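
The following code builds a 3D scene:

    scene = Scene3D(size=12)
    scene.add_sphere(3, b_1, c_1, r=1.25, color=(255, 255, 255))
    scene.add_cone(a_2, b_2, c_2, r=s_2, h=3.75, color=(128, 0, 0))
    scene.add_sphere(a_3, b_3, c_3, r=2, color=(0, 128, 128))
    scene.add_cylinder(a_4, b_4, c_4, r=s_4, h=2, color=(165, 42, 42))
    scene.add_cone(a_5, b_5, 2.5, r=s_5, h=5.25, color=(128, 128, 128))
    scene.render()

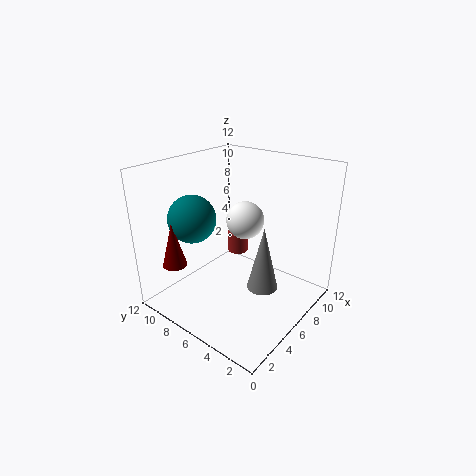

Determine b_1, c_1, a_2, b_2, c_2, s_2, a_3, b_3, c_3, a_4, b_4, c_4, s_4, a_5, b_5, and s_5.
b_1 = 3
c_1 = 9.5
a_2 = 2
b_2 = 9.5
c_2 = 4
s_2 = 1
a_3 = 4
b_3 = 9.25
c_3 = 7.5
a_4 = 9.75
b_4 = 9
c_4 = 2.25
s_4 = 1
a_5 = 5.75
b_5 = 3.25
s_5 = 1.25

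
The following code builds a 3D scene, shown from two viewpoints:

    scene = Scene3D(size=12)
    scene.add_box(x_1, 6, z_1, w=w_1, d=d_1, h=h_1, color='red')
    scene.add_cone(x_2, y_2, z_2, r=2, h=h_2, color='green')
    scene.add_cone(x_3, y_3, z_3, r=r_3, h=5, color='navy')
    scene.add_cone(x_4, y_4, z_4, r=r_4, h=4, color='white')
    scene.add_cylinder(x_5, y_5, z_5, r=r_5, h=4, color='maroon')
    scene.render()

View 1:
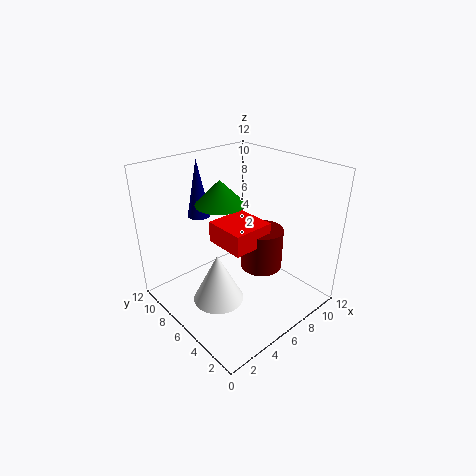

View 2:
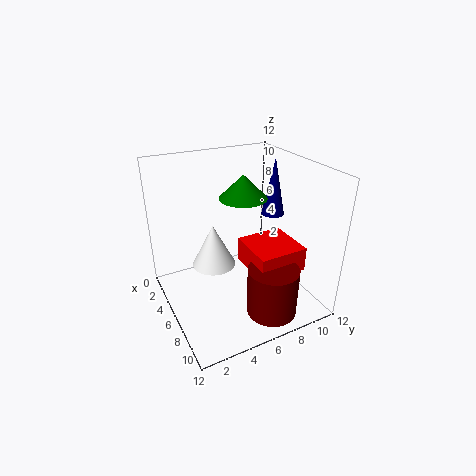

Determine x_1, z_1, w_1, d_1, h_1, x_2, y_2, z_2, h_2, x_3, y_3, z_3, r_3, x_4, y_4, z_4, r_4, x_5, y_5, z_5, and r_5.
x_1 = 6; z_1 = 4; w_1 = 4; d_1 = 4; h_1 = 2; x_2 = 5; y_2 = 7; z_2 = 9; h_2 = 2; x_3 = 5; y_3 = 10; z_3 = 7; r_3 = 1; x_4 = 3; y_4 = 5; z_4 = 2; r_4 = 2; x_5 = 10; y_5 = 7; z_5 = 1; r_5 = 2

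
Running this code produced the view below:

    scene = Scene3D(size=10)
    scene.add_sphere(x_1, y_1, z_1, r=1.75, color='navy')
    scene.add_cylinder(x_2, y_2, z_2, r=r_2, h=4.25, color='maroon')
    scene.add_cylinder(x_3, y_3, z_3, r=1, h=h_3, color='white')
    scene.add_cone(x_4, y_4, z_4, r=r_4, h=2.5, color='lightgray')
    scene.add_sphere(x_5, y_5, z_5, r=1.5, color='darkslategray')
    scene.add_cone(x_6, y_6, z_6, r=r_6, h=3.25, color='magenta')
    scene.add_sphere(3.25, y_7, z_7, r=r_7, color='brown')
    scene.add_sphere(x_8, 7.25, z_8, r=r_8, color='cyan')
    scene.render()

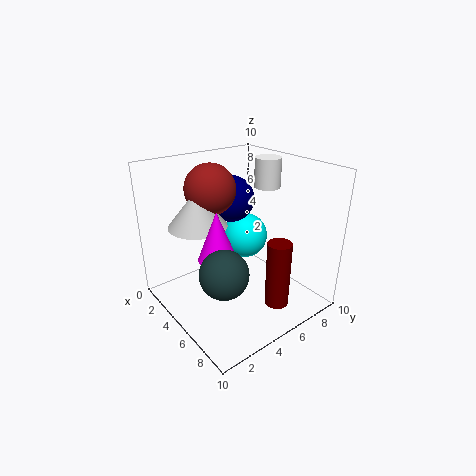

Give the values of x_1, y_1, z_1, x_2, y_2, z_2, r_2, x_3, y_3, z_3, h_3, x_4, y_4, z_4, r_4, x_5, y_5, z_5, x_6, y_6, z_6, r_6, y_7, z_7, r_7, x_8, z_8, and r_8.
x_1 = 2.25, y_1 = 6.5, z_1 = 6.75, x_2 = 9, y_2 = 5, z_2 = 2, r_2 = 0.75, x_3 = 3.5, y_3 = 9, z_3 = 7.5, h_3 = 2.25, x_4 = 3.5, y_4 = 2.75, z_4 = 6, r_4 = 2, x_5 = 7.5, y_5 = 2, z_5 = 4.5, x_6 = 5.75, y_6 = 2.75, z_6 = 4.5, r_6 = 1.25, y_7 = 4, z_7 = 8.25, r_7 = 1.75, x_8 = 3, z_8 = 3.75, r_8 = 1.75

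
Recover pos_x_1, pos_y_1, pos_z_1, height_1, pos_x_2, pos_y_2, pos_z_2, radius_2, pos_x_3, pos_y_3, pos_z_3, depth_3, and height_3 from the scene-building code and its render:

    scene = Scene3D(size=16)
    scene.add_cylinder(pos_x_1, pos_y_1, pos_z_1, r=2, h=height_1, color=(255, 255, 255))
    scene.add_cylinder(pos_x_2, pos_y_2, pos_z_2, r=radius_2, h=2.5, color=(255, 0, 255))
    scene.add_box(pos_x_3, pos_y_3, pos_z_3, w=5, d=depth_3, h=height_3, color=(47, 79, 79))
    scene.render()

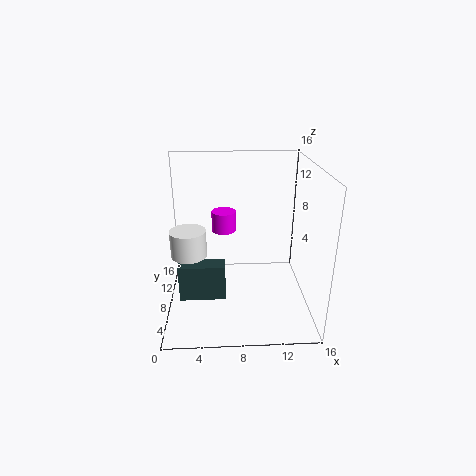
pos_x_1 = 2.5; pos_y_1 = 8; pos_z_1 = 6; height_1 = 3; pos_x_2 = 6.5; pos_y_2 = 12.5; pos_z_2 = 7; radius_2 = 1.5; pos_x_3 = 1.5; pos_y_3 = 5; pos_z_3 = 2; depth_3 = 2; height_3 = 4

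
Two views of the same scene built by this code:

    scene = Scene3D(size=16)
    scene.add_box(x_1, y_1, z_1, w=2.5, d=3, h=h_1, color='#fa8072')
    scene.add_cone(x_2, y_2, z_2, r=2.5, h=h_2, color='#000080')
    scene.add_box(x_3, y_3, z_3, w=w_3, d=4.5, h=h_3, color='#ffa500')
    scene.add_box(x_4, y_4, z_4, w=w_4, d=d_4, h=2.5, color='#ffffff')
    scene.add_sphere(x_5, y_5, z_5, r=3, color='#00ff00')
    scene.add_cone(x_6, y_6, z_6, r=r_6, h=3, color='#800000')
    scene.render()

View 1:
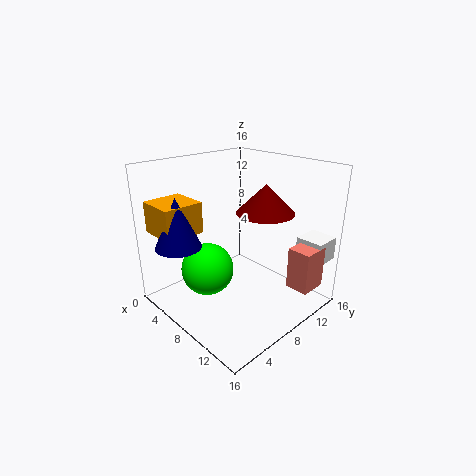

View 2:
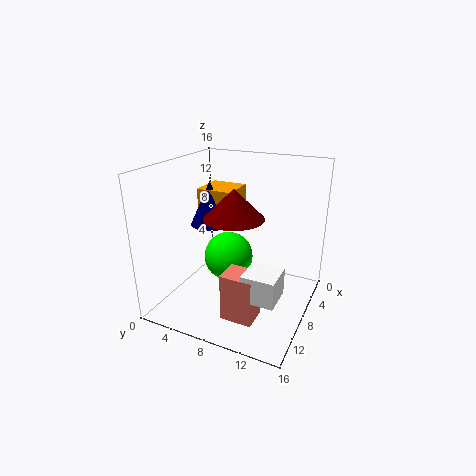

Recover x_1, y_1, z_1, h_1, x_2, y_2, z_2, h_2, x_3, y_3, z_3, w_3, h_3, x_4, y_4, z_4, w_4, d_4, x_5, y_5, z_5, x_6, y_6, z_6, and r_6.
x_1 = 13.5; y_1 = 10; z_1 = 3.5; h_1 = 4.5; x_2 = 4.5; y_2 = 2.5; z_2 = 7.5; h_2 = 5.5; x_3 = 0.5; y_3 = 1; z_3 = 8.5; w_3 = 4.5; h_3 = 3.5; x_4 = 13; y_4 = 12; z_4 = 6; w_4 = 3; d_4 = 3; x_5 = 5.5; y_5 = 5.5; z_5 = 4; x_6 = 11; y_6 = 9; z_6 = 11.5; r_6 = 3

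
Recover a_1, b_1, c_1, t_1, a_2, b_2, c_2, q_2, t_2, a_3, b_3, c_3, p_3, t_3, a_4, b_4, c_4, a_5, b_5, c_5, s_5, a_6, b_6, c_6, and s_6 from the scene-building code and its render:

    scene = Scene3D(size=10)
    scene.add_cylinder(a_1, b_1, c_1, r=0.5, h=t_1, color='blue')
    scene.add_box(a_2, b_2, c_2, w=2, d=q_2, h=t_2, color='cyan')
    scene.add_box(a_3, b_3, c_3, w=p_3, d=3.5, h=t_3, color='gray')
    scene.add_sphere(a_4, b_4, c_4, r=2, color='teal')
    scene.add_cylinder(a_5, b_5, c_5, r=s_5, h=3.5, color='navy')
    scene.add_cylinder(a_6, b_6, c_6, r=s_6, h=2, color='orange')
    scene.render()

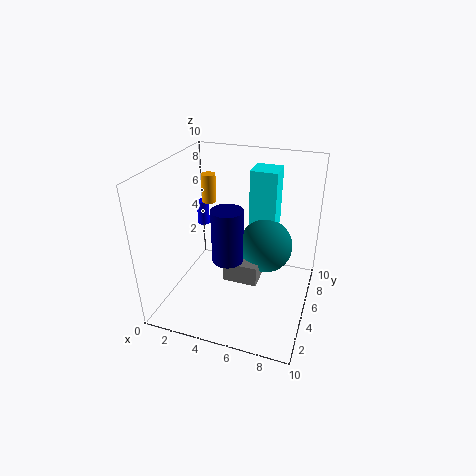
a_1 = 0.5
b_1 = 9
c_1 = 3.5
t_1 = 2
a_2 = 5
b_2 = 7.5
c_2 = 4.5
q_2 = 2
t_2 = 4.5
a_3 = 4
b_3 = 4.5
c_3 = 1.5
p_3 = 2.5
t_3 = 1.5
a_4 = 6.5
b_4 = 7
c_4 = 3.5
a_5 = 5
b_5 = 3
c_5 = 4.5
s_5 = 1
a_6 = 2.5
b_6 = 6
c_6 = 7
s_6 = 0.5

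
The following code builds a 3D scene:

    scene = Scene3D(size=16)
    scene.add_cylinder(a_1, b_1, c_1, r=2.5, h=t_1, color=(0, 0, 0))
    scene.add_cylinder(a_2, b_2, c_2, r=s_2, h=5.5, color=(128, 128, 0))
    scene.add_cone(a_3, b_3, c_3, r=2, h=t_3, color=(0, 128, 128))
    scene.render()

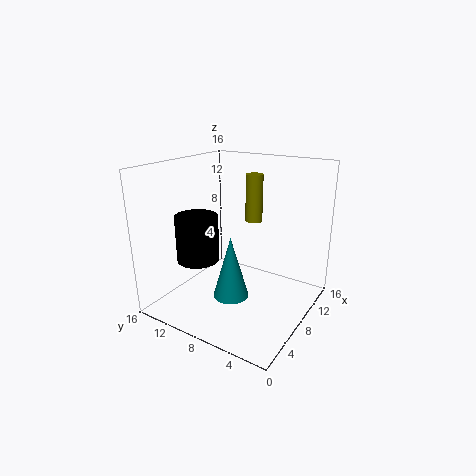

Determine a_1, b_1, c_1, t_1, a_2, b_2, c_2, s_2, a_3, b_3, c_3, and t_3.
a_1 = 7, b_1 = 13, c_1 = 4.5, t_1 = 5.5, a_2 = 11.5, b_2 = 8, c_2 = 9, s_2 = 1, a_3 = 6.5, b_3 = 8, c_3 = 1.5, t_3 = 7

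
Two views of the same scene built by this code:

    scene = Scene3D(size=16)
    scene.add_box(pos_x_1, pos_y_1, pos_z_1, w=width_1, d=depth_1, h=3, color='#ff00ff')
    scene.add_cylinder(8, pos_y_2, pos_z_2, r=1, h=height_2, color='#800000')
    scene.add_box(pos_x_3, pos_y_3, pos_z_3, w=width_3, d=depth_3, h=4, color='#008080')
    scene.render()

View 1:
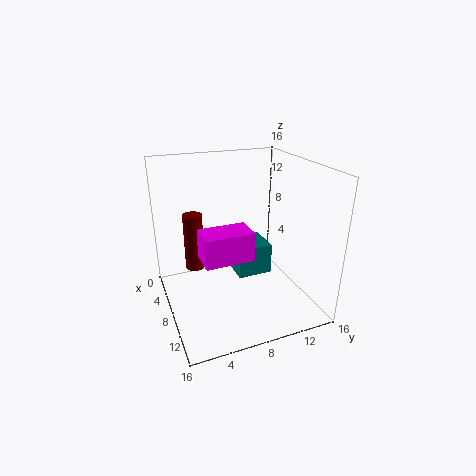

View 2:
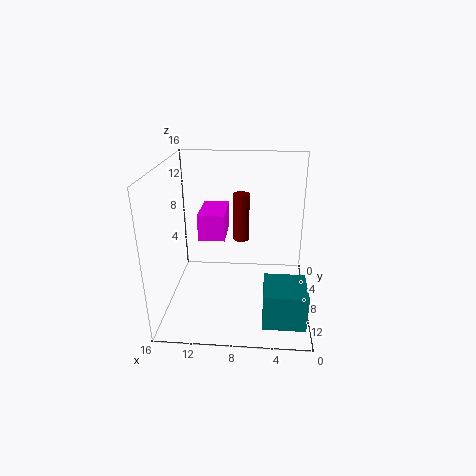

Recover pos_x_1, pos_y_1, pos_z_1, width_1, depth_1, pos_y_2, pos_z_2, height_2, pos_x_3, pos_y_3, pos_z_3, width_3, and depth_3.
pos_x_1 = 9.5
pos_y_1 = 3
pos_z_1 = 7.5
width_1 = 3
depth_1 = 5
pos_y_2 = 3
pos_z_2 = 5.5
height_2 = 6
pos_x_3 = 0.5
pos_y_3 = 9.5
pos_z_3 = 0.5
width_3 = 4.5
depth_3 = 4.5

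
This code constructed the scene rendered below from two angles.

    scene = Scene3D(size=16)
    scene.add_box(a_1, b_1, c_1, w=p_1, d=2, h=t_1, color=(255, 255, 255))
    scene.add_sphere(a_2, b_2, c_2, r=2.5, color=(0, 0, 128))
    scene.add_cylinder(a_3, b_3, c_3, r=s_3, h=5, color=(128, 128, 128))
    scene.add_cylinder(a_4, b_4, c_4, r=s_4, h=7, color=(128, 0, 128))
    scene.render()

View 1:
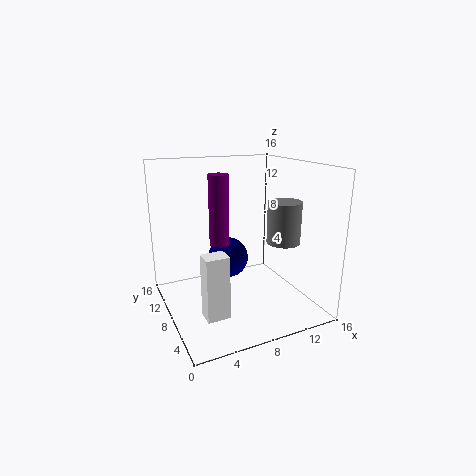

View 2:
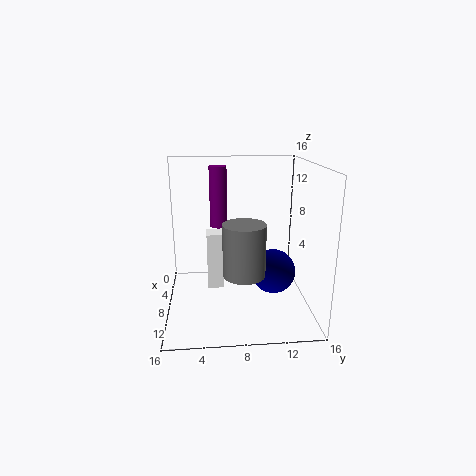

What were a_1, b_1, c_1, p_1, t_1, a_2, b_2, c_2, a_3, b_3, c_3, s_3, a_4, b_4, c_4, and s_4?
a_1 = 3, b_1 = 4.5, c_1 = 0.5, p_1 = 2.5, t_1 = 7, a_2 = 8.5, b_2 = 12, c_2 = 4, a_3 = 14, b_3 = 8, c_3 = 6.5, s_3 = 2, a_4 = 5, b_4 = 6, c_4 = 8.5, s_4 = 1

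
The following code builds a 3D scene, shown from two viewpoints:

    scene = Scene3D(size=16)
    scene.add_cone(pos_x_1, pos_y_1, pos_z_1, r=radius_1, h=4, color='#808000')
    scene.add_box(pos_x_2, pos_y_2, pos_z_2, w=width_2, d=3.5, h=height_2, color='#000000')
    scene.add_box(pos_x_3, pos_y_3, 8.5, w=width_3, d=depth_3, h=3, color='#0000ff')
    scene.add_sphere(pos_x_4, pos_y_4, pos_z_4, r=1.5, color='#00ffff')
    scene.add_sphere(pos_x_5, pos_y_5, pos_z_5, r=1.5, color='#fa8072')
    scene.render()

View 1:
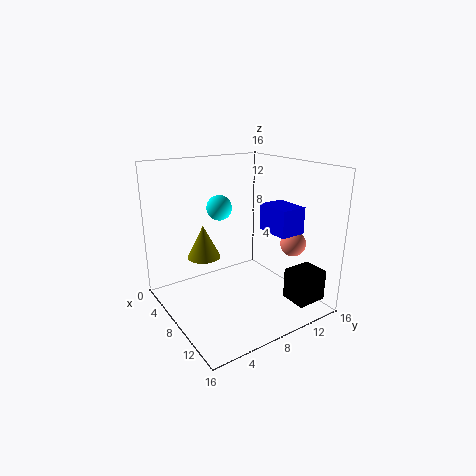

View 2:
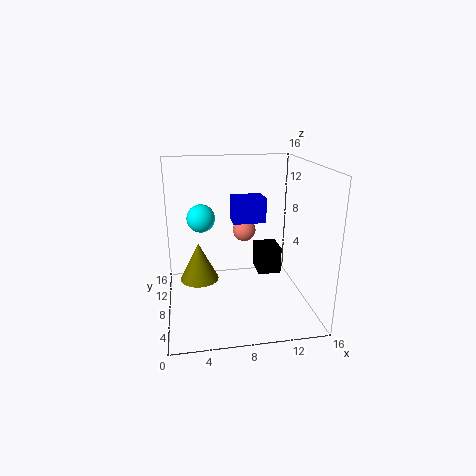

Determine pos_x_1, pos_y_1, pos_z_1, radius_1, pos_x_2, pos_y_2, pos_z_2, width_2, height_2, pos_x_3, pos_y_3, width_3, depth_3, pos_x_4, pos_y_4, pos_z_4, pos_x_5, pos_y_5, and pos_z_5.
pos_x_1 = 3.5; pos_y_1 = 6; pos_z_1 = 4.5; radius_1 = 2; pos_x_2 = 11.5; pos_y_2 = 12; pos_z_2 = 1; width_2 = 3; height_2 = 3.5; pos_x_3 = 8; pos_y_3 = 11; width_3 = 4; depth_3 = 3; pos_x_4 = 4; pos_y_4 = 8; pos_z_4 = 10.5; pos_x_5 = 10; pos_y_5 = 14.5; pos_z_5 = 6.5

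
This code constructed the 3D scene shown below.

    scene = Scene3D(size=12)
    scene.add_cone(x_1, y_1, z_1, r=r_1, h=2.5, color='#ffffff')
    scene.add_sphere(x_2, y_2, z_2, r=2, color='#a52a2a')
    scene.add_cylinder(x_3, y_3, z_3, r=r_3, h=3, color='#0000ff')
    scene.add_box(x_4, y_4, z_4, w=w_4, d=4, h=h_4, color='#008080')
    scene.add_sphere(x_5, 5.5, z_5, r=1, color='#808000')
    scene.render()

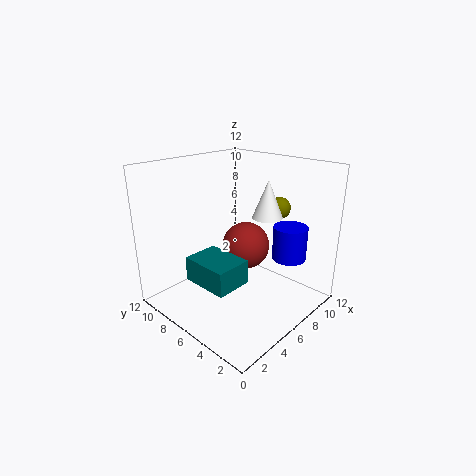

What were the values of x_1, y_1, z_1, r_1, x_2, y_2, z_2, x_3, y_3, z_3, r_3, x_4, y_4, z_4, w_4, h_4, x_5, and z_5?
x_1 = 4
y_1 = 1.5
z_1 = 9.5
r_1 = 1
x_2 = 7
y_2 = 6
z_2 = 5
x_3 = 10
y_3 = 3.5
z_3 = 3.5
r_3 = 1.5
x_4 = 2
y_4 = 4
z_4 = 3
w_4 = 3
h_4 = 2
x_5 = 11
z_5 = 7.5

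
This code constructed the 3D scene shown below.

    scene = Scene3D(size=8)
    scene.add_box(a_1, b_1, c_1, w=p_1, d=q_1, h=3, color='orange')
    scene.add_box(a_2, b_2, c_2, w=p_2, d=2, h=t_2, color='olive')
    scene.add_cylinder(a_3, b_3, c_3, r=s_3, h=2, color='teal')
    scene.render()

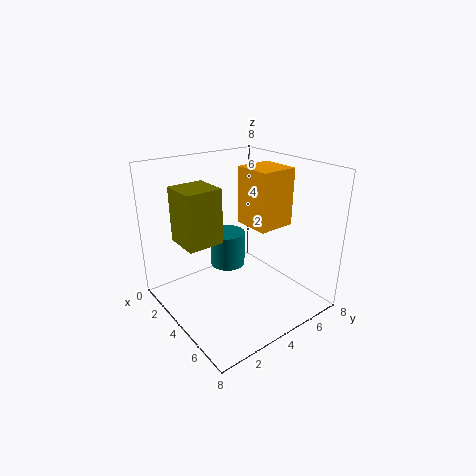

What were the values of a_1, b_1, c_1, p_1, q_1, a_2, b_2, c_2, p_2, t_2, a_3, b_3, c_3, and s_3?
a_1 = 4
b_1 = 4
c_1 = 5
p_1 = 2
q_1 = 2
a_2 = 2
b_2 = 1
c_2 = 4
p_2 = 2
t_2 = 3
a_3 = 3
b_3 = 4
c_3 = 2
s_3 = 1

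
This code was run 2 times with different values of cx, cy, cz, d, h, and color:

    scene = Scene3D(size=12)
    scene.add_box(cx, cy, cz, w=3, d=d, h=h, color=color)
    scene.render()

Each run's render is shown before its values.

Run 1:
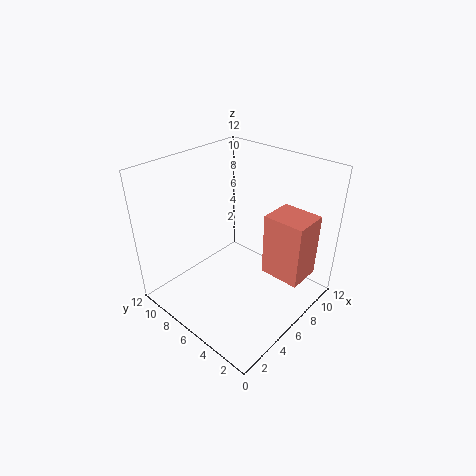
cx = 7.5, cy = 1, cz = 2.5, d = 3.5, h = 5.5, color = 'salmon'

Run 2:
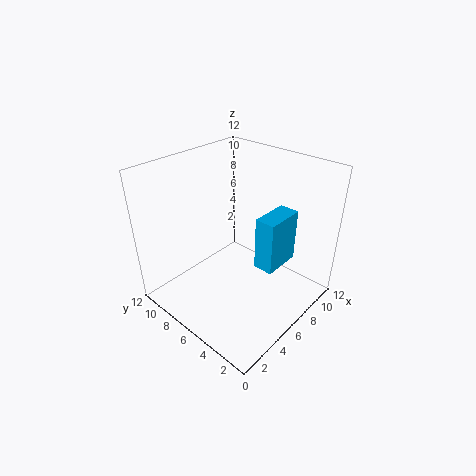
cx = 4.5, cy = 1.5, cz = 5.5, d = 1.5, h = 4, color = 'deepskyblue'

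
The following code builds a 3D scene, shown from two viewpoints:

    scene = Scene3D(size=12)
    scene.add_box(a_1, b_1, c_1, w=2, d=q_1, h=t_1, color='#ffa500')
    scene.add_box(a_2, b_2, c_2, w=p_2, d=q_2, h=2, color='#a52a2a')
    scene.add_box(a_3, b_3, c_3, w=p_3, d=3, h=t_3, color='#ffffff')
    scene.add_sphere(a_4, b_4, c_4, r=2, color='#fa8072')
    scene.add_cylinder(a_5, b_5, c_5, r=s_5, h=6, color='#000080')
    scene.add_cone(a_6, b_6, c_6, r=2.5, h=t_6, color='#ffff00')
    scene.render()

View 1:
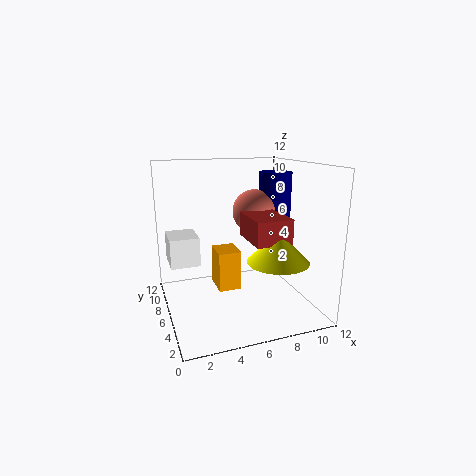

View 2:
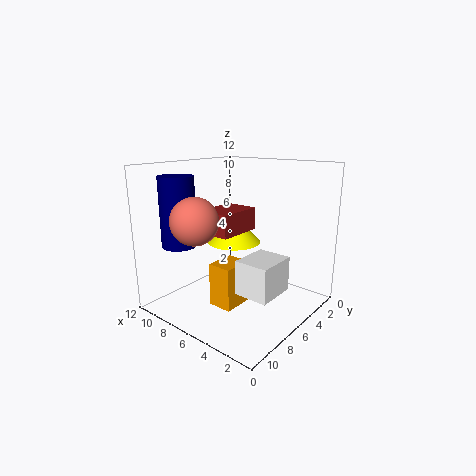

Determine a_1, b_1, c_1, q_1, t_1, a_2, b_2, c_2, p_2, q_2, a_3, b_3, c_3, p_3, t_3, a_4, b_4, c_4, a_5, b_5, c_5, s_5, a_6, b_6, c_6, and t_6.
a_1 = 4.5
b_1 = 6.5
c_1 = 1
q_1 = 2.5
t_1 = 3.5
a_2 = 6.5
b_2 = 3
c_2 = 6
p_2 = 3
q_2 = 4
a_3 = 0.5
b_3 = 7
c_3 = 3.5
p_3 = 2.5
t_3 = 2.5
a_4 = 8.5
b_4 = 8.5
c_4 = 7.5
a_5 = 10.5
b_5 = 8.5
c_5 = 5
s_5 = 1.5
a_6 = 8.5
b_6 = 3.5
c_6 = 4.5
t_6 = 2.5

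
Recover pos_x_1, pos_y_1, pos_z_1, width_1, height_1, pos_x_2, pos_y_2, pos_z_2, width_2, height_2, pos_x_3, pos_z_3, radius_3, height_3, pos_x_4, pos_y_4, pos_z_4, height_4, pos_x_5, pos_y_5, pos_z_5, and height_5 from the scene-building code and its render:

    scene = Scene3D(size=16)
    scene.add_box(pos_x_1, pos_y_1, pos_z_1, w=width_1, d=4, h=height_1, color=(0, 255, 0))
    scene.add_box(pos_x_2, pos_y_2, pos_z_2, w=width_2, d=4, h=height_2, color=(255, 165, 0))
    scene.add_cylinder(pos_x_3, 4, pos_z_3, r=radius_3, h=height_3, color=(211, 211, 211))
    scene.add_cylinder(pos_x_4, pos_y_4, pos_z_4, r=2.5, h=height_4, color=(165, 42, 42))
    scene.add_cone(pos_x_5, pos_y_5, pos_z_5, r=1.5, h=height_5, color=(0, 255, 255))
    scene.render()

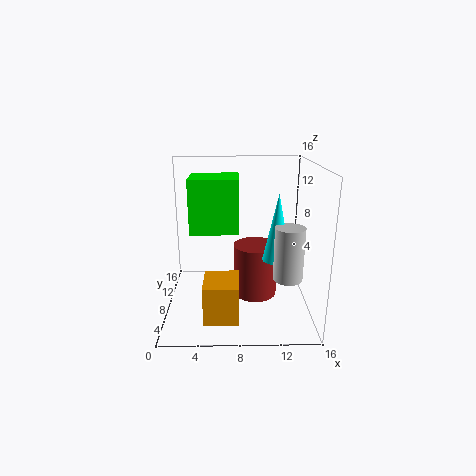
pos_x_1 = 3.5; pos_y_1 = 2; pos_z_1 = 10.5; width_1 = 4.5; height_1 = 5; pos_x_2 = 4.5; pos_y_2 = 1; pos_z_2 = 1.5; width_2 = 3.5; height_2 = 4; pos_x_3 = 13; pos_z_3 = 5; radius_3 = 1.5; height_3 = 5.5; pos_x_4 = 10; pos_y_4 = 8.5; pos_z_4 = 1; height_4 = 6; pos_x_5 = 12; pos_y_5 = 5.5; pos_z_5 = 6.5; height_5 = 7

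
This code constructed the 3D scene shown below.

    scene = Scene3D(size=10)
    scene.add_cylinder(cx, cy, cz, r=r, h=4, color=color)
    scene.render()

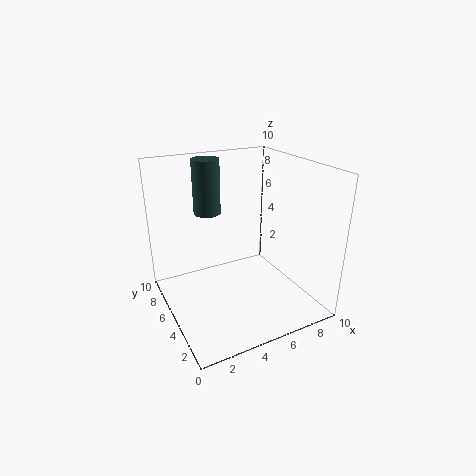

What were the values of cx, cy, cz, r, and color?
cx = 4
cy = 8
cz = 6
r = 1
color = 'darkslategray'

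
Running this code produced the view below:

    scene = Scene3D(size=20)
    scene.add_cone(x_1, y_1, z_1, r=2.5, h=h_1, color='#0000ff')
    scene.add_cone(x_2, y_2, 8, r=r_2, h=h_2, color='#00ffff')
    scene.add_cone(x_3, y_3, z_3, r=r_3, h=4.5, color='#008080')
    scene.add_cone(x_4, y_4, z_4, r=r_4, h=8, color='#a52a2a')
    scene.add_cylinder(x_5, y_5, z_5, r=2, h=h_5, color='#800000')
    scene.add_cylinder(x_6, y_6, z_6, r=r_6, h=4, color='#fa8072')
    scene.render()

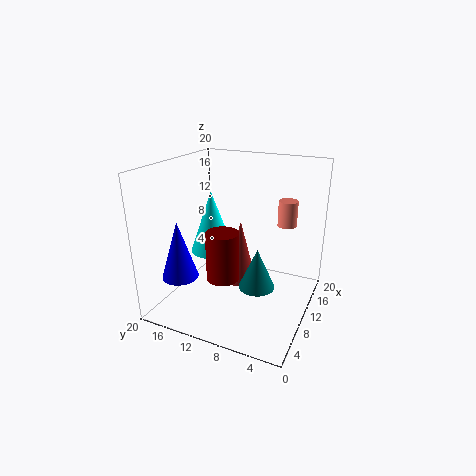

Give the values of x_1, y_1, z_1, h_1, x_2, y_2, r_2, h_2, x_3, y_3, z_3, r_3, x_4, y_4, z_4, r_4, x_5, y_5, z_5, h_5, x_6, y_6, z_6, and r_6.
x_1 = 5
y_1 = 16.5
z_1 = 5
h_1 = 8
x_2 = 9
y_2 = 13.5
r_2 = 3
h_2 = 8.5
x_3 = 2
y_3 = 4
z_3 = 8.5
r_3 = 2
x_4 = 6.5
y_4 = 8
z_4 = 6
r_4 = 2
x_5 = 3.5
y_5 = 9
z_5 = 7.5
h_5 = 6
x_6 = 18.5
y_6 = 5.5
z_6 = 9.5
r_6 = 1.5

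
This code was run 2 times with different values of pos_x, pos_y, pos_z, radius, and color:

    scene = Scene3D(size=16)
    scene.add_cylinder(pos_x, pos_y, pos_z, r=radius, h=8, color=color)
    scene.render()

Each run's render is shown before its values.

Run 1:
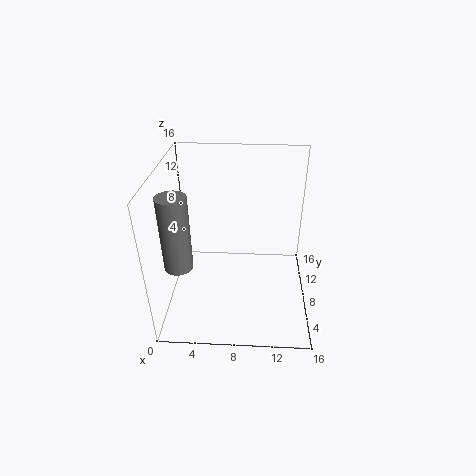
pos_x = 2, pos_y = 4.5, pos_z = 6.5, radius = 1.5, color = 'gray'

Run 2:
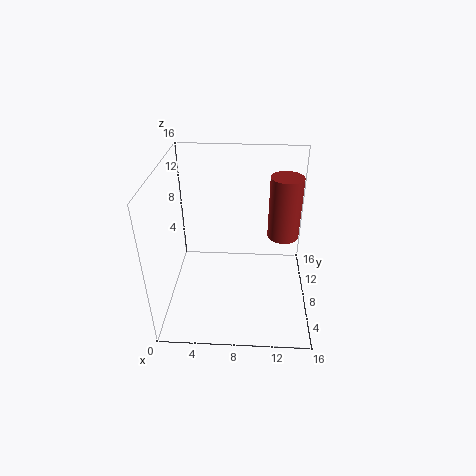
pos_x = 13.5, pos_y = 13.5, pos_z = 5, radius = 2, color = 'brown'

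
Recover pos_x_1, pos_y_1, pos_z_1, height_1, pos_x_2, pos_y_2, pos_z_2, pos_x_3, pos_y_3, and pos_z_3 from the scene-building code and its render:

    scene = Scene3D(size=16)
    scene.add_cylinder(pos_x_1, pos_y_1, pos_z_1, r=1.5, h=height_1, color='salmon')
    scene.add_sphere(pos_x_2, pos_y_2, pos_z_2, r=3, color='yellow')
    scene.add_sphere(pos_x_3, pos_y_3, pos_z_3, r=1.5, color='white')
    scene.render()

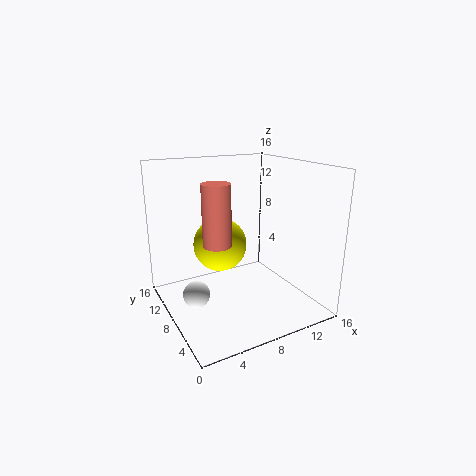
pos_x_1 = 5; pos_y_1 = 7; pos_z_1 = 8; height_1 = 6.5; pos_x_2 = 6.5; pos_y_2 = 9.5; pos_z_2 = 7; pos_x_3 = 3; pos_y_3 = 8.5; pos_z_3 = 2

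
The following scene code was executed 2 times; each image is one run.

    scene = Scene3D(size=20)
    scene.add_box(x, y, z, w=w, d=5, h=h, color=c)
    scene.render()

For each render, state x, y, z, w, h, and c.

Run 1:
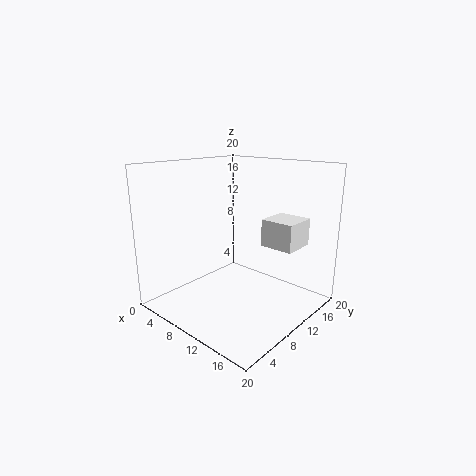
x = 11, y = 14, z = 8, w = 5, h = 4, c = 'white'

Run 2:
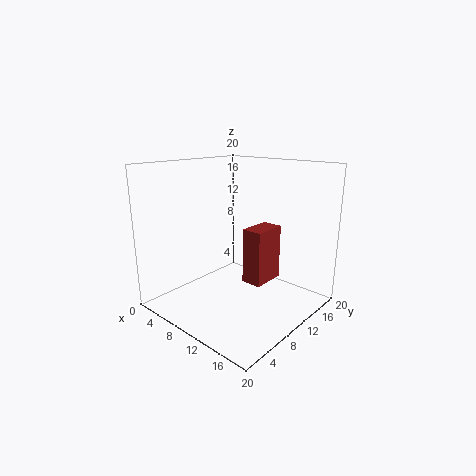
x = 10, y = 11, z = 3, w = 3, h = 8, c = 'brown'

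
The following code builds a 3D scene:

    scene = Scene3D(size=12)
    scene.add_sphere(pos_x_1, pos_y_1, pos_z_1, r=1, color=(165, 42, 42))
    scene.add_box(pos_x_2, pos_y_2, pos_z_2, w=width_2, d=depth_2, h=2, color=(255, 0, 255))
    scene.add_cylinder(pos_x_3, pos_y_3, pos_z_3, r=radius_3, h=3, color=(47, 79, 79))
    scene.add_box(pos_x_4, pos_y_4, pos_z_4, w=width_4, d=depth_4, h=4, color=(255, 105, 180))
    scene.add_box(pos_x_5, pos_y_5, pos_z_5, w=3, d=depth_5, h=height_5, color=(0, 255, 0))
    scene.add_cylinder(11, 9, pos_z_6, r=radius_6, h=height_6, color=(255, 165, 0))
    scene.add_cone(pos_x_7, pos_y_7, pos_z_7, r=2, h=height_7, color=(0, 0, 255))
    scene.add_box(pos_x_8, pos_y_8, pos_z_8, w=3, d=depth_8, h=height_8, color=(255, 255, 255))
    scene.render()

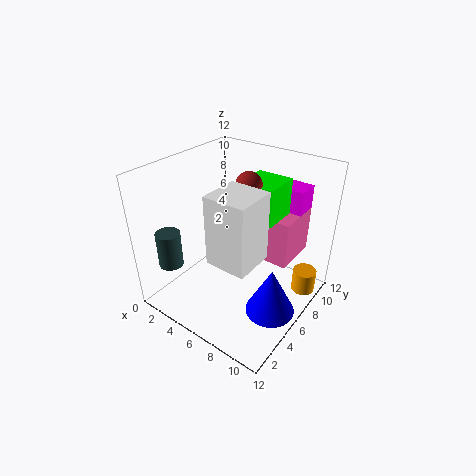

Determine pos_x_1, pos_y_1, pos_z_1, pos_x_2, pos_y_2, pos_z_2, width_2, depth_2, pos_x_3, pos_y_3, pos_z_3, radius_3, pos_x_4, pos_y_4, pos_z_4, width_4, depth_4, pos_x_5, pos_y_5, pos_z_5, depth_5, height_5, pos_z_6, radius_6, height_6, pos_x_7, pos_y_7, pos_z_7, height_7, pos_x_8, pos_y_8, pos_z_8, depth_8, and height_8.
pos_x_1 = 7, pos_y_1 = 6, pos_z_1 = 11, pos_x_2 = 7, pos_y_2 = 9, pos_z_2 = 8, width_2 = 3, depth_2 = 2, pos_x_3 = 2, pos_y_3 = 2, pos_z_3 = 4, radius_3 = 1, pos_x_4 = 6, pos_y_4 = 7, pos_z_4 = 4, width_4 = 4, depth_4 = 4, pos_x_5 = 6, pos_y_5 = 6, pos_z_5 = 8, depth_5 = 3, height_5 = 3, pos_z_6 = 1, radius_6 = 1, height_6 = 2, pos_x_7 = 10, pos_y_7 = 5, pos_z_7 = 1, height_7 = 4, pos_x_8 = 7, pos_y_8 = 1, pos_z_8 = 7, depth_8 = 3, height_8 = 5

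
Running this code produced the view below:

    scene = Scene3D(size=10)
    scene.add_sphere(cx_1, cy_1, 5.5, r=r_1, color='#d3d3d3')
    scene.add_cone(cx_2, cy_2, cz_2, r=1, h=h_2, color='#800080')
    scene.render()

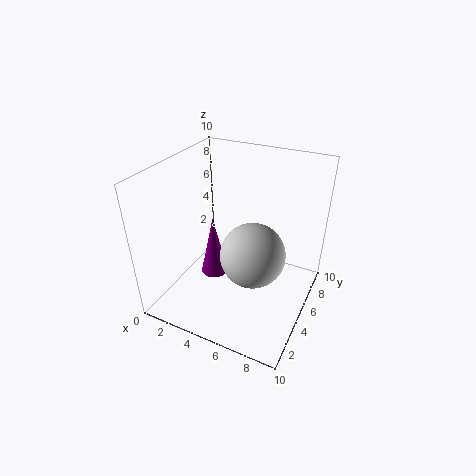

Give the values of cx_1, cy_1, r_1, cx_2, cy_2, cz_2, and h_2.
cx_1 = 7; cy_1 = 3; r_1 = 2; cx_2 = 3; cy_2 = 5; cz_2 = 1.5; h_2 = 4.5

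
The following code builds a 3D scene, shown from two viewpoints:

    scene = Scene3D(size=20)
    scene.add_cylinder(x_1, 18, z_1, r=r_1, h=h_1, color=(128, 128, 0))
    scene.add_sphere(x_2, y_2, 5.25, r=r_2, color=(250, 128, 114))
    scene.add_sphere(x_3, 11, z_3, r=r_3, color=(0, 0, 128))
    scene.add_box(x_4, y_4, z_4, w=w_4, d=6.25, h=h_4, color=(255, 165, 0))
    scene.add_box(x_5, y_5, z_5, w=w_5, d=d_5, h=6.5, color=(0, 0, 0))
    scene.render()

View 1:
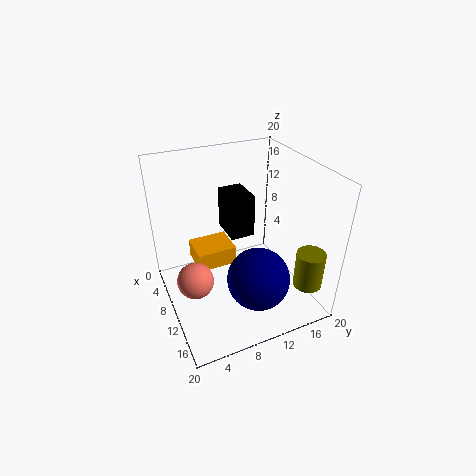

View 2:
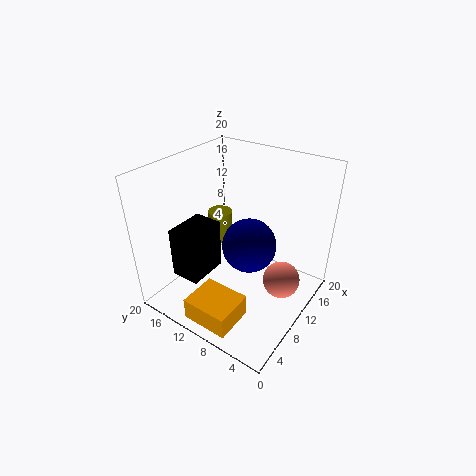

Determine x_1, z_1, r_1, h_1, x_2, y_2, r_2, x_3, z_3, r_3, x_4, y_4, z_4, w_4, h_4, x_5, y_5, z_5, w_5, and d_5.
x_1 = 16.25; z_1 = 3.75; r_1 = 2; h_1 = 5.25; x_2 = 10.75; y_2 = 3.25; r_2 = 2.5; x_3 = 14.5; z_3 = 5.75; r_3 = 4.25; x_4 = 0.25; y_4 = 5.5; z_4 = 2; w_4 = 5.25; h_4 = 3; x_5 = 1.5; y_5 = 10.5; z_5 = 7.5; w_5 = 5.25; d_5 = 3.75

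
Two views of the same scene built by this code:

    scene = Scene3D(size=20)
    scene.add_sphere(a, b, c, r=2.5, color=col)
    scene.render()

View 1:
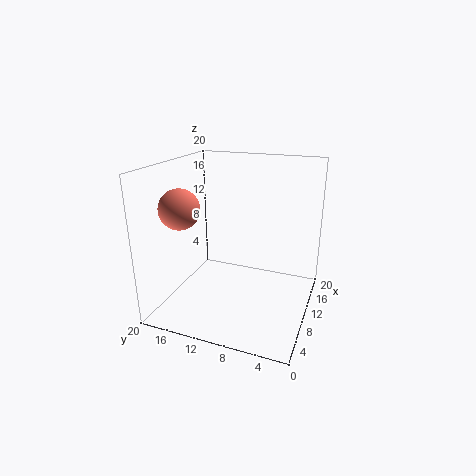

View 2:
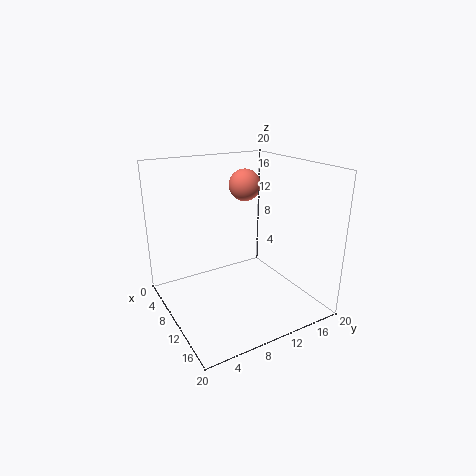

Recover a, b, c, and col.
a = 3.5; b = 15; c = 15.5; col = 'salmon'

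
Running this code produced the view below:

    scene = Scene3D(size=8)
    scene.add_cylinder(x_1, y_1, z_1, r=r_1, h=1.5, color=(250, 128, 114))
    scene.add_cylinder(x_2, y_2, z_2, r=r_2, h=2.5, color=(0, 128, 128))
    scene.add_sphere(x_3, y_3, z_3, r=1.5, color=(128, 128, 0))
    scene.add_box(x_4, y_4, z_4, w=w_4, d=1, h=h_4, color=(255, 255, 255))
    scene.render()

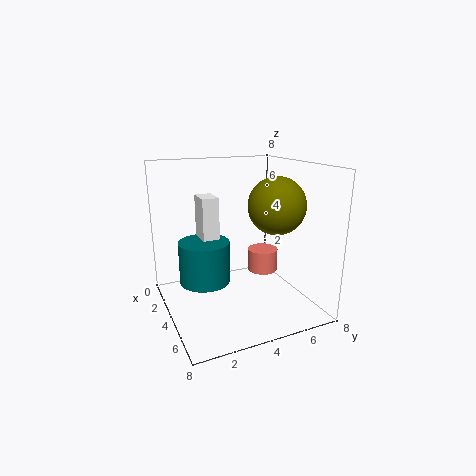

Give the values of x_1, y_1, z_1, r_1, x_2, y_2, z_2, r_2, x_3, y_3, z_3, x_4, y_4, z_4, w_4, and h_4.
x_1 = 1.5; y_1 = 7; z_1 = 0.5; r_1 = 1; x_2 = 2.5; y_2 = 2.5; z_2 = 1; r_2 = 1.5; x_3 = 5.5; y_3 = 5.5; z_3 = 6; x_4 = 1; y_4 = 2.5; z_4 = 3; w_4 = 1.5; h_4 = 3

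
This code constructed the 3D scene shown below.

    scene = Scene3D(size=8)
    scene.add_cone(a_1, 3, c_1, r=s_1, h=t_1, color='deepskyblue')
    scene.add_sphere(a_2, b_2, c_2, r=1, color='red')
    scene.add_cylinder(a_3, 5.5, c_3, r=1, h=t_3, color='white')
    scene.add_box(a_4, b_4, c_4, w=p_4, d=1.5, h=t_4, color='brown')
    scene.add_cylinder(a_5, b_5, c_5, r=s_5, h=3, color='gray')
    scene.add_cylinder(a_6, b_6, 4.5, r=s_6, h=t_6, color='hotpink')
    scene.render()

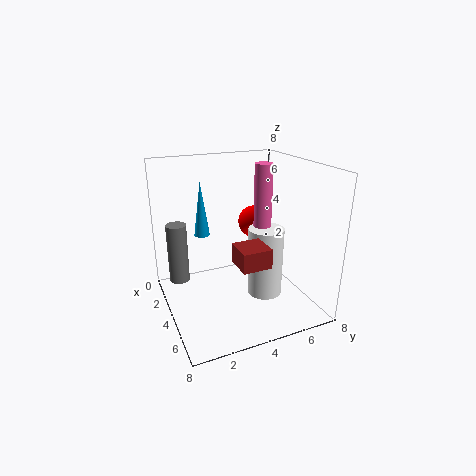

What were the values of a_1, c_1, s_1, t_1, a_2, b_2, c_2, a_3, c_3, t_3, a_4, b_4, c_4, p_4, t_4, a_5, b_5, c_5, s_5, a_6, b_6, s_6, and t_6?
a_1 = 0.5; c_1 = 3; s_1 = 0.5; t_1 = 3.5; a_2 = 2; b_2 = 6; c_2 = 4; a_3 = 4.5; c_3 = 0.5; t_3 = 4; a_4 = 5.5; b_4 = 3; c_4 = 3.5; p_4 = 1.5; t_4 = 1; a_5 = 4.5; b_5 = 0.5; c_5 = 2.5; s_5 = 0.5; a_6 = 4; b_6 = 5.5; s_6 = 0.5; t_6 = 3.5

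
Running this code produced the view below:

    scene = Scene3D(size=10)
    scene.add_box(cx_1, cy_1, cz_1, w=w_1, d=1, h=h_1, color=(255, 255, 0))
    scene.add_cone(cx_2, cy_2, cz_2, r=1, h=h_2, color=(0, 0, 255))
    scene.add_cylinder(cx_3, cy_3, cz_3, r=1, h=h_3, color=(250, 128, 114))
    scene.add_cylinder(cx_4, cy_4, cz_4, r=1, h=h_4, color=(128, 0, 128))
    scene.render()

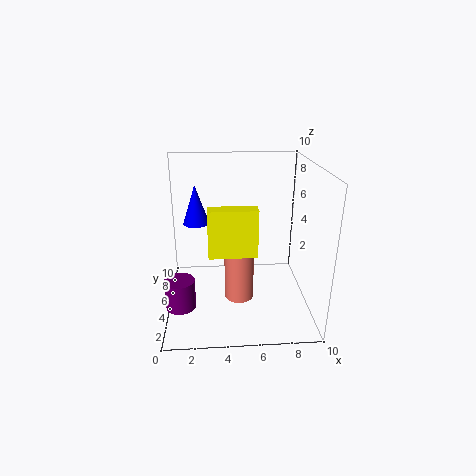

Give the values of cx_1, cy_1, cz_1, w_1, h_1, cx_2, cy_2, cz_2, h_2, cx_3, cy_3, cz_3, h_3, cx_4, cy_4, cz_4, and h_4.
cx_1 = 3, cy_1 = 2, cz_1 = 5, w_1 = 3, h_1 = 3, cx_2 = 2, cy_2 = 8, cz_2 = 5, h_2 = 3, cx_3 = 5, cy_3 = 4, cz_3 = 1, h_3 = 4, cx_4 = 1, cy_4 = 3, cz_4 = 1, h_4 = 2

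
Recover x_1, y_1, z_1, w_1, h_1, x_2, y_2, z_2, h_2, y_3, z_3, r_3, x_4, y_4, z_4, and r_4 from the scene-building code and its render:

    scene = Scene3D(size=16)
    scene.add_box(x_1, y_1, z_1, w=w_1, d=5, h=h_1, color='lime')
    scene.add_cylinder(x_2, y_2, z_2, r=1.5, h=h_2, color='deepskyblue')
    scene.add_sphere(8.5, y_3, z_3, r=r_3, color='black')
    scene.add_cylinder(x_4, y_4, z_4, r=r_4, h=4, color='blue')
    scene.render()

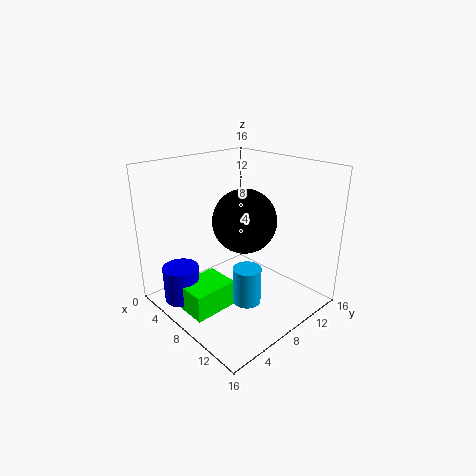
x_1 = 5; y_1 = 1.5; z_1 = 0.5; w_1 = 4; h_1 = 3; x_2 = 11; y_2 = 6.5; z_2 = 2; h_2 = 4; y_3 = 8.5; z_3 = 10; r_3 = 3.5; x_4 = 4.5; y_4 = 2.5; z_4 = 1; r_4 = 2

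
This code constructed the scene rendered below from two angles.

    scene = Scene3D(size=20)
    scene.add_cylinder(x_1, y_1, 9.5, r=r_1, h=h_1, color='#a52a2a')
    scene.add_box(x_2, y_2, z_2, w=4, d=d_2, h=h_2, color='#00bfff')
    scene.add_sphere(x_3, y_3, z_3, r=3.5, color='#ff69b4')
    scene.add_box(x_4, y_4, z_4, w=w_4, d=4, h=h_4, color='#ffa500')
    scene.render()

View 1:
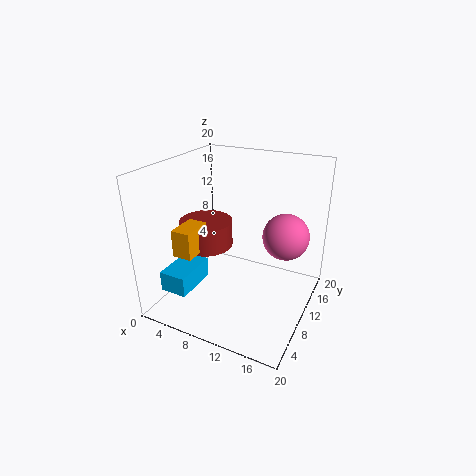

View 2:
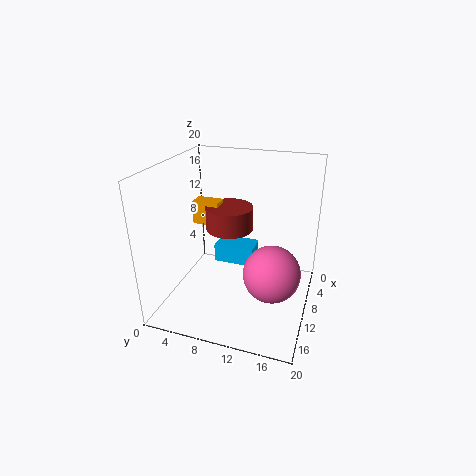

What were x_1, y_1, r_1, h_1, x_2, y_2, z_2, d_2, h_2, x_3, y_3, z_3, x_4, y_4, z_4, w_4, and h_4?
x_1 = 6.5; y_1 = 7.5; r_1 = 3.5; h_1 = 3.5; x_2 = 0.5; y_2 = 4; z_2 = 2; d_2 = 6.5; h_2 = 3; x_3 = 15; y_3 = 16; z_3 = 8.5; x_4 = 5; y_4 = 2; z_4 = 10; w_4 = 2.5; h_4 = 3.5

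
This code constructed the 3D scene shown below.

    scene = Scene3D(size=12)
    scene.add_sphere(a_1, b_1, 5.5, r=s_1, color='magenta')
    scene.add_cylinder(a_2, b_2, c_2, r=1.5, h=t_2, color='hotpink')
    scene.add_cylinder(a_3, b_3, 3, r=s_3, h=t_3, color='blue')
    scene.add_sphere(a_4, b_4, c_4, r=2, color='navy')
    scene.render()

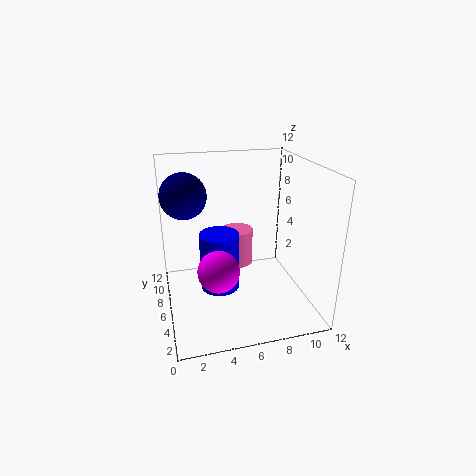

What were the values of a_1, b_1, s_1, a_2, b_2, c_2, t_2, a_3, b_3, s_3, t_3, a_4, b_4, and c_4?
a_1 = 3.5; b_1 = 2; s_1 = 1.5; a_2 = 7; b_2 = 10; c_2 = 1.5; t_2 = 3.5; a_3 = 4; b_3 = 4; s_3 = 1.5; t_3 = 4.5; a_4 = 2; b_4 = 9; c_4 = 9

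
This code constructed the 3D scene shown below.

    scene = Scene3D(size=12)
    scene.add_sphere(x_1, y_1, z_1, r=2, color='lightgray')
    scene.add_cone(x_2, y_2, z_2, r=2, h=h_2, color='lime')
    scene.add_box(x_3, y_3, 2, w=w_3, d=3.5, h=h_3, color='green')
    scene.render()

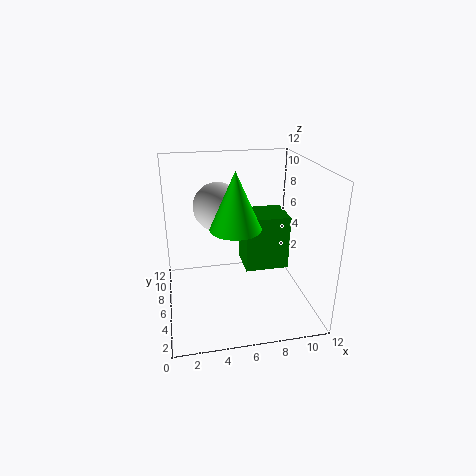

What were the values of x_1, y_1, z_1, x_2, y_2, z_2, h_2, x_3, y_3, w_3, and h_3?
x_1 = 4.5, y_1 = 7, z_1 = 8.5, x_2 = 5.5, y_2 = 4.5, z_2 = 7.5, h_2 = 4.5, x_3 = 7, y_3 = 7, w_3 = 4, h_3 = 5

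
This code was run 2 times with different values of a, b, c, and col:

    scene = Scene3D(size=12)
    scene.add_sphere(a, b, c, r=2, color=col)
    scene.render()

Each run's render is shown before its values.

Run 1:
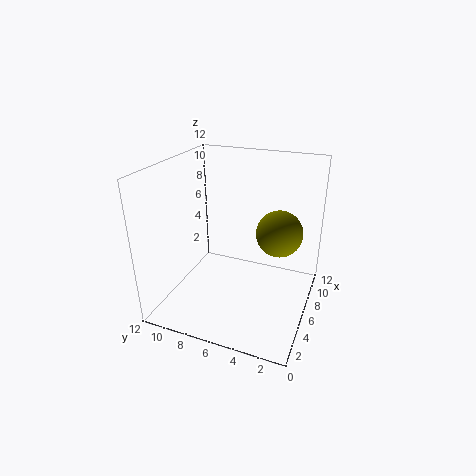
a = 8
b = 3
c = 6
col = 'olive'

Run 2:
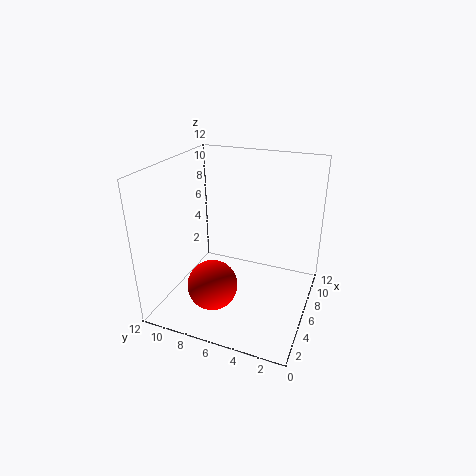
a = 3
b = 7
c = 3
col = 'red'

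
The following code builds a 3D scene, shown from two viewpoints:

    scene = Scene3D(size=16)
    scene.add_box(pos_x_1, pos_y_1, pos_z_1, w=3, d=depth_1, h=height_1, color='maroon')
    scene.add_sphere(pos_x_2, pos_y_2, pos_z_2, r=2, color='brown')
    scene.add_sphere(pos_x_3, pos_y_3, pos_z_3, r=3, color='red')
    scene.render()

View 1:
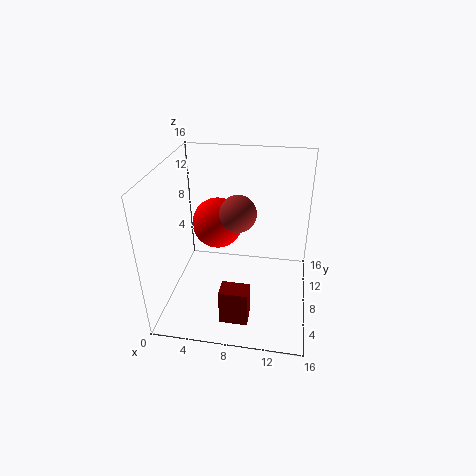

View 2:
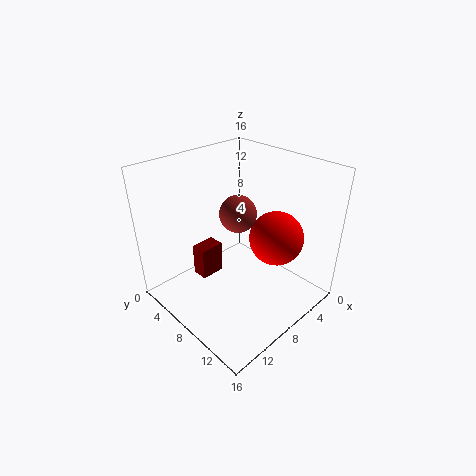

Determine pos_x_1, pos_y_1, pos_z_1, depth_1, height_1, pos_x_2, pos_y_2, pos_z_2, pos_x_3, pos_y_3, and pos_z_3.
pos_x_1 = 7; pos_y_1 = 2; pos_z_1 = 1; depth_1 = 2; height_1 = 4; pos_x_2 = 8; pos_y_2 = 8; pos_z_2 = 11; pos_x_3 = 5; pos_y_3 = 11; pos_z_3 = 8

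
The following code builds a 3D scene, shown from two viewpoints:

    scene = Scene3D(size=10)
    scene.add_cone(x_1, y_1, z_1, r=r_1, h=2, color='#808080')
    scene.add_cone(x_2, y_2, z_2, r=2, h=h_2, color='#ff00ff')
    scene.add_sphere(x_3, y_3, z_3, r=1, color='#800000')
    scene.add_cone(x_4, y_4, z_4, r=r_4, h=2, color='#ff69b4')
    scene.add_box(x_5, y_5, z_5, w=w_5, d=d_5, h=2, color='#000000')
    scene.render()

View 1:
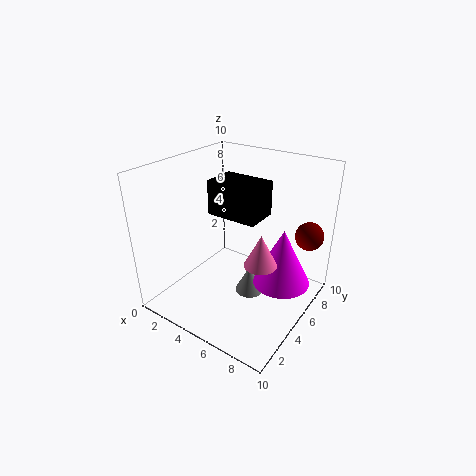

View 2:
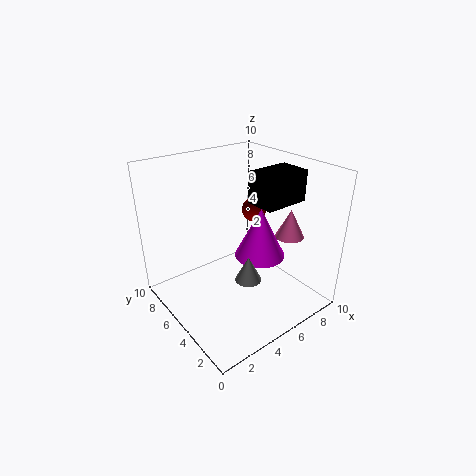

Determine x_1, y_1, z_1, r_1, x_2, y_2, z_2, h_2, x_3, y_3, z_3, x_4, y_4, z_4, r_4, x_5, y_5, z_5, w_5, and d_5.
x_1 = 6
y_1 = 5
z_1 = 1
r_1 = 1
x_2 = 8
y_2 = 6
z_2 = 2
h_2 = 4
x_3 = 9
y_3 = 8
z_3 = 5
x_4 = 8
y_4 = 3
z_4 = 5
r_4 = 1
x_5 = 5
y_5 = 2
z_5 = 8
w_5 = 3
d_5 = 2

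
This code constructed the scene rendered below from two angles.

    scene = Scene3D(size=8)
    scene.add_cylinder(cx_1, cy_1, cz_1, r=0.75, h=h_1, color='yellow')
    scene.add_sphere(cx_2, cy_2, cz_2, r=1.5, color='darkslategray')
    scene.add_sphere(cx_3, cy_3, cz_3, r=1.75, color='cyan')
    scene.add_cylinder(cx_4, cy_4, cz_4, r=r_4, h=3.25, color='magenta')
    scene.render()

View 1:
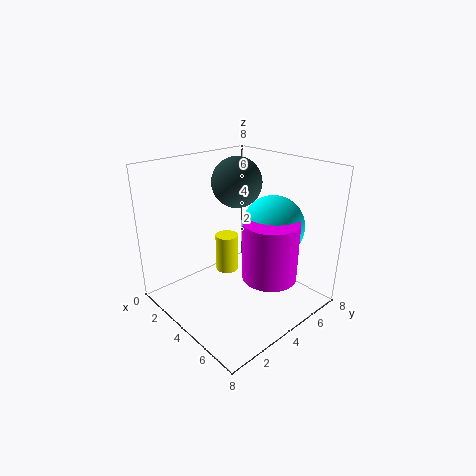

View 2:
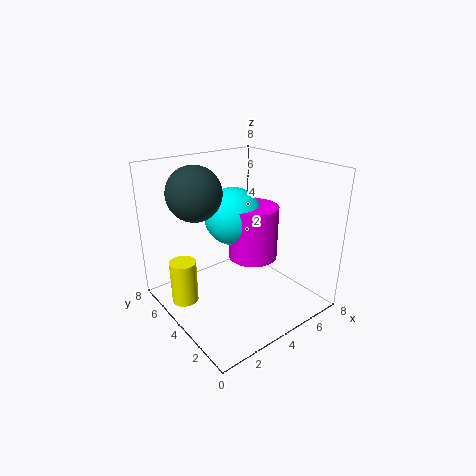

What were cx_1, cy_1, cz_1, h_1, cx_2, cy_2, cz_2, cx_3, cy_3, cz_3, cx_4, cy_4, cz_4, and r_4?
cx_1 = 1.25; cy_1 = 5.5; cz_1 = 0.25; h_1 = 2.5; cx_2 = 2.25; cy_2 = 5.5; cz_2 = 6.5; cx_3 = 5; cy_3 = 5.75; cz_3 = 4.5; cx_4 = 5.75; cy_4 = 4.75; cz_4 = 2; r_4 = 1.5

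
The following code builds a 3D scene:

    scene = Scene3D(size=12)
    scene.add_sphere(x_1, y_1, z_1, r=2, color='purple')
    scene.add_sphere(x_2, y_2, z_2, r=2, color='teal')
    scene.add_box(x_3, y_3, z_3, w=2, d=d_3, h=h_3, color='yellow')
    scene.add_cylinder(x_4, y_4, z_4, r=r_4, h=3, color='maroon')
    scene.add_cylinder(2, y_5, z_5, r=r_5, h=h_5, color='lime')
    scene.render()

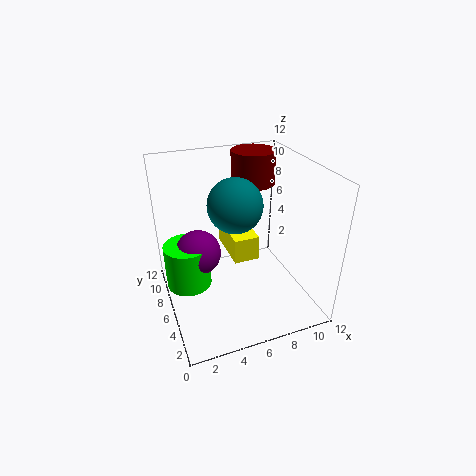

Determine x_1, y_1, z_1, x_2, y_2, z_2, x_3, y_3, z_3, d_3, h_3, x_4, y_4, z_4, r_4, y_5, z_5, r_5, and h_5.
x_1 = 3
y_1 = 8
z_1 = 4
x_2 = 5
y_2 = 4
z_2 = 10
x_3 = 5
y_3 = 4
z_3 = 5
d_3 = 4
h_3 = 2
x_4 = 9
y_4 = 10
z_4 = 9
r_4 = 2
y_5 = 8
z_5 = 1
r_5 = 2
h_5 = 4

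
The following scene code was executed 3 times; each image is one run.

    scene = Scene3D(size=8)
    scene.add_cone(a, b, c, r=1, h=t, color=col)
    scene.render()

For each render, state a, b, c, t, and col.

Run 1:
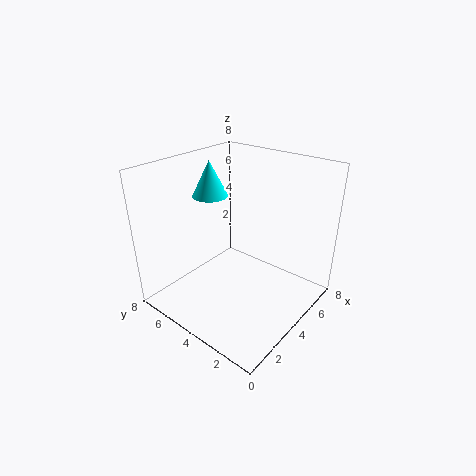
a = 4
b = 6
c = 6
t = 2
col = 'cyan'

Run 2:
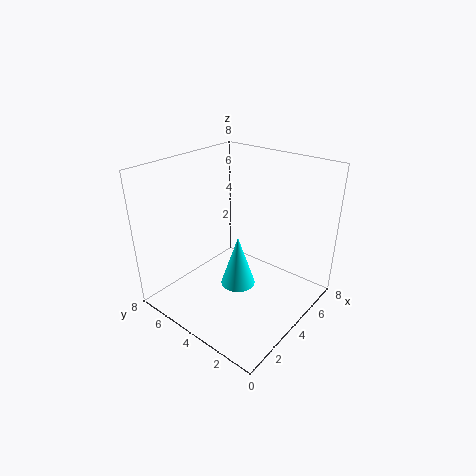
a = 4
b = 4
c = 1
t = 3
col = 'cyan'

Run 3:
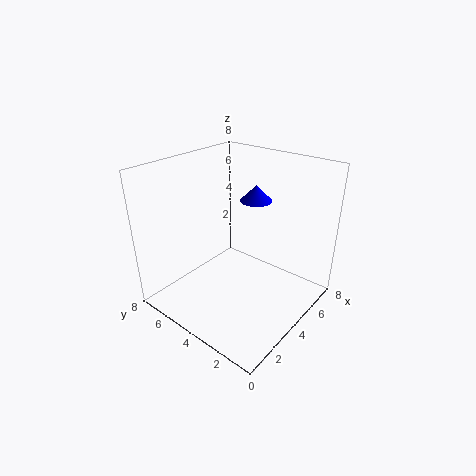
a = 7
b = 5
c = 5
t = 1
col = 'blue'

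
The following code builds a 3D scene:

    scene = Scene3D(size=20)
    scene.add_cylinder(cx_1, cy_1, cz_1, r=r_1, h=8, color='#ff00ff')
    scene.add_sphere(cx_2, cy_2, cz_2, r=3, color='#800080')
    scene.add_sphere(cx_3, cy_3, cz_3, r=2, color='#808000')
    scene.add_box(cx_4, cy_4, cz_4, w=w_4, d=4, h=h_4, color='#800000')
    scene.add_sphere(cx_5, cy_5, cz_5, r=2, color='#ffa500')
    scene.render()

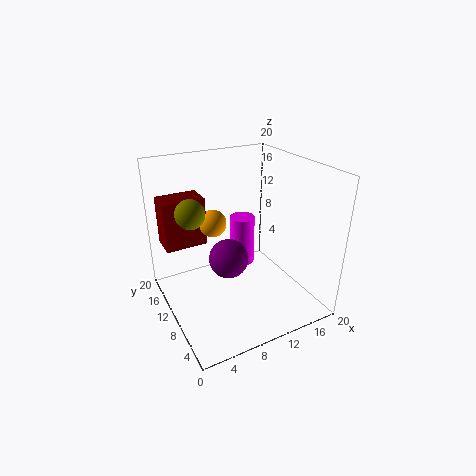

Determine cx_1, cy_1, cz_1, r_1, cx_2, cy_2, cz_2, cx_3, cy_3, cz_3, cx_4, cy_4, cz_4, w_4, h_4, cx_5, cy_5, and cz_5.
cx_1 = 14
cy_1 = 16
cz_1 = 2
r_1 = 2
cx_2 = 10
cy_2 = 13
cz_2 = 5
cx_3 = 4
cy_3 = 12
cz_3 = 14
cx_4 = 1
cy_4 = 14
cz_4 = 8
w_4 = 6
h_4 = 7
cx_5 = 8
cy_5 = 14
cz_5 = 11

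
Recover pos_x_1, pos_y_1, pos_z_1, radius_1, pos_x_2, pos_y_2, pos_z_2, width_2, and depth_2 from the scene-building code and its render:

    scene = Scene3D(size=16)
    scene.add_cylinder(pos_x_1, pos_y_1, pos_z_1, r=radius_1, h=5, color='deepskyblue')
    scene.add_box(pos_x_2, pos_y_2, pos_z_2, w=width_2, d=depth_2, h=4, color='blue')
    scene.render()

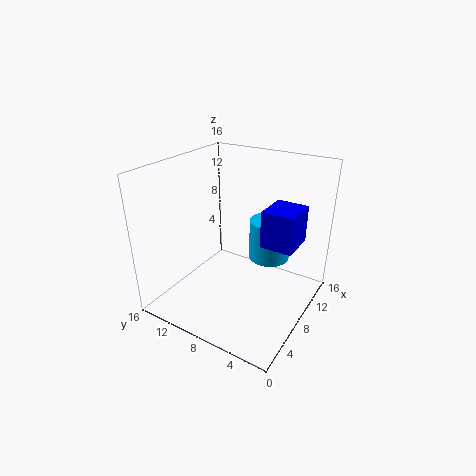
pos_x_1 = 13; pos_y_1 = 6.5; pos_z_1 = 3.5; radius_1 = 2.5; pos_x_2 = 7.5; pos_y_2 = 1.5; pos_z_2 = 8; width_2 = 4; depth_2 = 3.5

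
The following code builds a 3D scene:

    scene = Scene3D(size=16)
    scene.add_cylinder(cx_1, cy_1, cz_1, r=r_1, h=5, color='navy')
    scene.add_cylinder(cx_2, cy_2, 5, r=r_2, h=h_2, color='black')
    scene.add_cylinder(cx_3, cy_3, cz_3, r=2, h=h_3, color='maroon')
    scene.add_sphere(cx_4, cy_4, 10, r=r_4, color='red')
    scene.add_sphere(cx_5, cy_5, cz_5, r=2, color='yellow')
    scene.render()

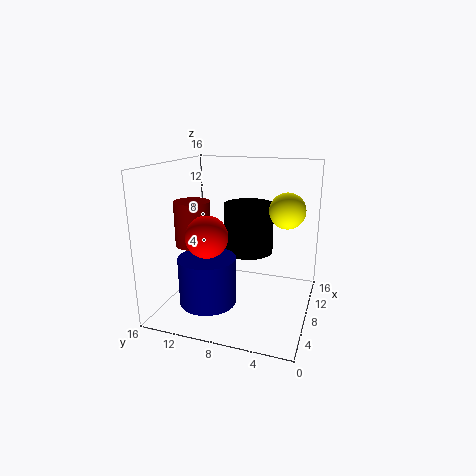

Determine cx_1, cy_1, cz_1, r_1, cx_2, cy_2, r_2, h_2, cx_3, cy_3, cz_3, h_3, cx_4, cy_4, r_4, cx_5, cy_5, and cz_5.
cx_1 = 4; cy_1 = 10; cz_1 = 2; r_1 = 3; cx_2 = 12; cy_2 = 8; r_2 = 3; h_2 = 6; cx_3 = 7; cy_3 = 13; cz_3 = 7; h_3 = 5; cx_4 = 2; cy_4 = 9; r_4 = 2; cx_5 = 10; cy_5 = 3; cz_5 = 11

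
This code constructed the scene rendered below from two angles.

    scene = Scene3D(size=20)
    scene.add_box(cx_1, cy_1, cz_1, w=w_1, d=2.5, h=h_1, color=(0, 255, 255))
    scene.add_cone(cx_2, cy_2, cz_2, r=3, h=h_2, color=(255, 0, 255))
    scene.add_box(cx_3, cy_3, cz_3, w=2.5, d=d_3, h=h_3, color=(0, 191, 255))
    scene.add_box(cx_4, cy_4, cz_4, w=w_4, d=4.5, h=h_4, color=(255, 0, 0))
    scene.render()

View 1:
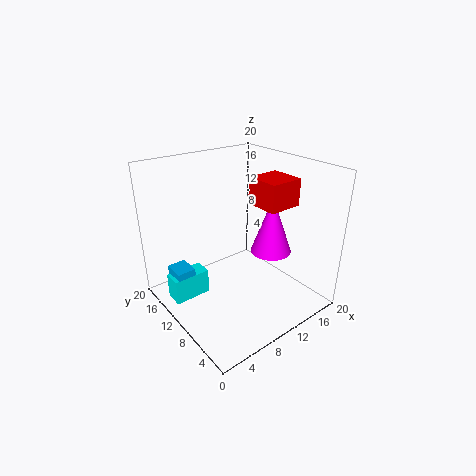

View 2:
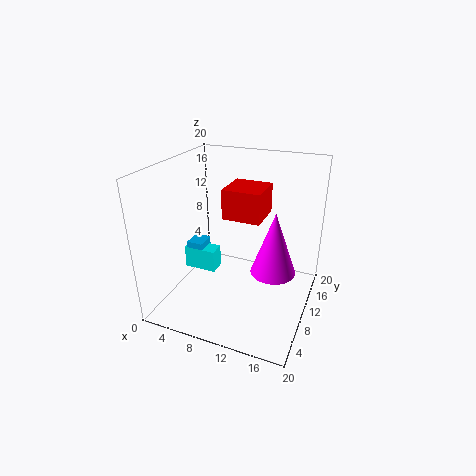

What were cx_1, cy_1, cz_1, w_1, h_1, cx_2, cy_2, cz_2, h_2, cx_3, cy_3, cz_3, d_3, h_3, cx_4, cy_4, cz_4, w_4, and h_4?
cx_1 = 0.5; cy_1 = 11; cz_1 = 2.5; w_1 = 5; h_1 = 3.5; cx_2 = 15.5; cy_2 = 9; cz_2 = 6.5; h_2 = 8.5; cx_3 = 1; cy_3 = 11; cz_3 = 4; d_3 = 3; h_3 = 3; cx_4 = 10.5; cy_4 = 4; cz_4 = 15.5; w_4 = 4.5; h_4 = 3.5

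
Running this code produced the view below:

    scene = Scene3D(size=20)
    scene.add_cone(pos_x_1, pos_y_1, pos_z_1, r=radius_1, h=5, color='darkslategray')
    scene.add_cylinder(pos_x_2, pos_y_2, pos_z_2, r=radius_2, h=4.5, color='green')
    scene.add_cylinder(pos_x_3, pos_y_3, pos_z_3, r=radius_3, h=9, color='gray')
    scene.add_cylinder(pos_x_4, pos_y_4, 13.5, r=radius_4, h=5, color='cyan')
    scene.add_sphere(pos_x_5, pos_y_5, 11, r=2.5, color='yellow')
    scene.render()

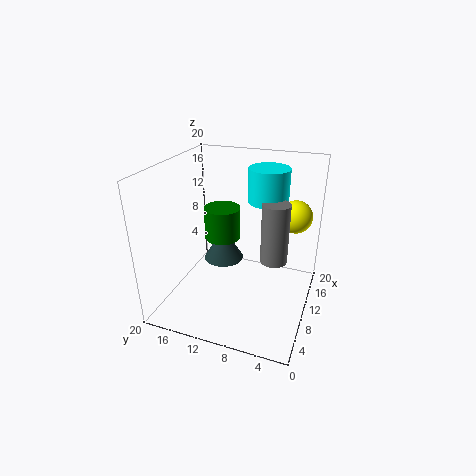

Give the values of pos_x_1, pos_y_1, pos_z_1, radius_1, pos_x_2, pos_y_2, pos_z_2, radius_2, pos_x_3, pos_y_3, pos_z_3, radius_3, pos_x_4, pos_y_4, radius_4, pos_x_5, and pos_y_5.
pos_x_1 = 13
pos_y_1 = 13.5
pos_z_1 = 4.5
radius_1 = 3
pos_x_2 = 10.5
pos_y_2 = 12.5
pos_z_2 = 9.5
radius_2 = 2.5
pos_x_3 = 13
pos_y_3 = 5.5
pos_z_3 = 5.5
radius_3 = 2
pos_x_4 = 16
pos_y_4 = 7.5
radius_4 = 3
pos_x_5 = 17.5
pos_y_5 = 3.5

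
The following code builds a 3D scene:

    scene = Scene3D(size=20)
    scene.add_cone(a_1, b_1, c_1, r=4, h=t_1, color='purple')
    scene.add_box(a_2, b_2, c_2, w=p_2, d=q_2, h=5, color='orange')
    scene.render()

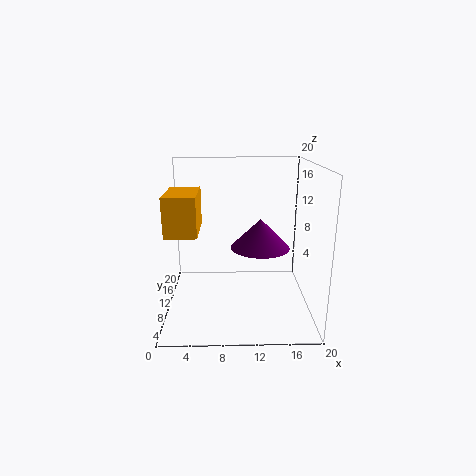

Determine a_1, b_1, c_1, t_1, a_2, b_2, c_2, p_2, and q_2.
a_1 = 13
b_1 = 9
c_1 = 9
t_1 = 4
a_2 = 1
b_2 = 4
c_2 = 12
p_2 = 4
q_2 = 7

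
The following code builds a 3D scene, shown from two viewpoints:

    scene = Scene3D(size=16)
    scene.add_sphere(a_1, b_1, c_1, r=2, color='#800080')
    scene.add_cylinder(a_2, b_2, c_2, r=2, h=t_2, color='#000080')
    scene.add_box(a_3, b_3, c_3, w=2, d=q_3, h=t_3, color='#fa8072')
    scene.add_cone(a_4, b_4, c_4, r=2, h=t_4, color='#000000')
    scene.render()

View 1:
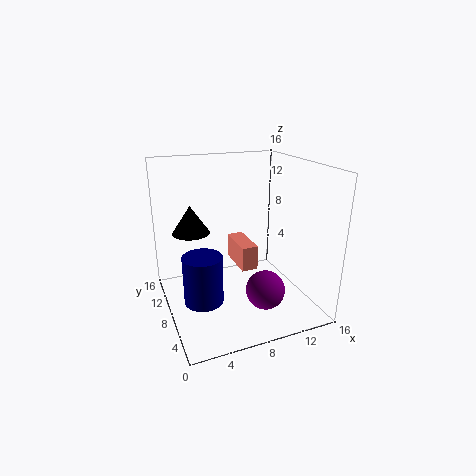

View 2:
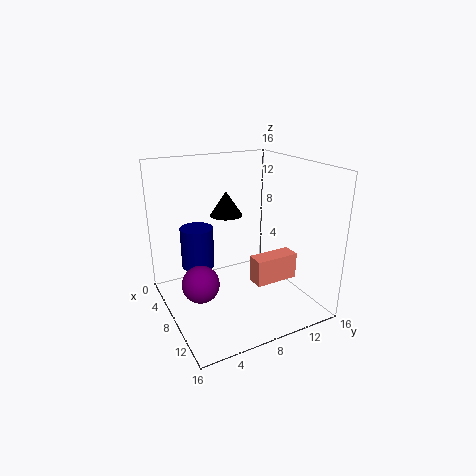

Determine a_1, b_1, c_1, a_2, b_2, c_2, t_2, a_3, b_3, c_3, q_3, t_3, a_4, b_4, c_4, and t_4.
a_1 = 9; b_1 = 3; c_1 = 4; a_2 = 3; b_2 = 5; c_2 = 3; t_2 = 5; a_3 = 9; b_3 = 9; c_3 = 3; q_3 = 5; t_3 = 3; a_4 = 3; b_4 = 9; c_4 = 9; t_4 = 3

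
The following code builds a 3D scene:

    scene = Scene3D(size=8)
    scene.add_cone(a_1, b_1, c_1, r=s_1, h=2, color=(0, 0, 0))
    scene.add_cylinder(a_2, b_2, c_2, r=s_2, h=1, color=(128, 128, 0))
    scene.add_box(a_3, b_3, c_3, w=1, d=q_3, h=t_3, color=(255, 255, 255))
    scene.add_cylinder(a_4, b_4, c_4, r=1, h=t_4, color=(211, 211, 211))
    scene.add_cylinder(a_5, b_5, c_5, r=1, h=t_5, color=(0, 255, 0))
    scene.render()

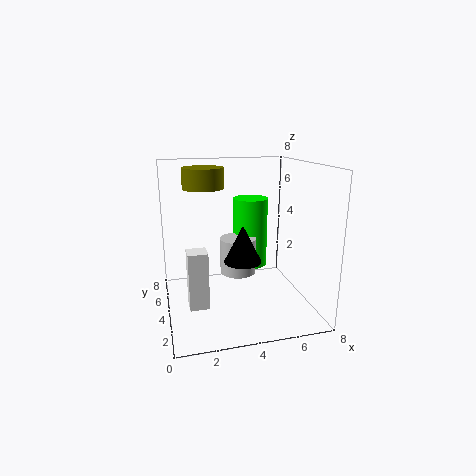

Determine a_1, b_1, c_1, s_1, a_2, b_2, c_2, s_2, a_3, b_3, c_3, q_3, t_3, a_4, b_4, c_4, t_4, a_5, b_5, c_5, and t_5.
a_1 = 4, b_1 = 3, c_1 = 3, s_1 = 1, a_2 = 2, b_2 = 3, c_2 = 7, s_2 = 1, a_3 = 1, b_3 = 2, c_3 = 1, q_3 = 1, t_3 = 3, a_4 = 4, b_4 = 4, c_4 = 2, t_4 = 2, a_5 = 5, b_5 = 5, c_5 = 2, t_5 = 4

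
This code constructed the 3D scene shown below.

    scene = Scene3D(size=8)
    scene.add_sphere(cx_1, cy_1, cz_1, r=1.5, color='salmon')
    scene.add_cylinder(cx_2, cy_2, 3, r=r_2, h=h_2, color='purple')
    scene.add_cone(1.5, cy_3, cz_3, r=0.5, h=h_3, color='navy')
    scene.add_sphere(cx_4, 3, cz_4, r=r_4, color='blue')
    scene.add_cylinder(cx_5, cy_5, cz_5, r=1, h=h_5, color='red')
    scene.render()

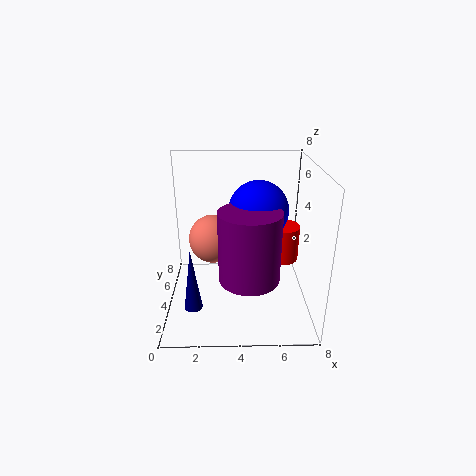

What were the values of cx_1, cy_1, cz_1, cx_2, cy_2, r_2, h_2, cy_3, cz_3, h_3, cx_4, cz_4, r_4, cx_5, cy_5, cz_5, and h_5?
cx_1 = 2.5, cy_1 = 6, cz_1 = 3, cx_2 = 4.5, cy_2 = 1.5, r_2 = 1.5, h_2 = 3.5, cy_3 = 2.5, cz_3 = 0.5, h_3 = 3.5, cx_4 = 5, cz_4 = 6, r_4 = 1.5, cx_5 = 6.5, cy_5 = 4.5, cz_5 = 2.5, h_5 = 2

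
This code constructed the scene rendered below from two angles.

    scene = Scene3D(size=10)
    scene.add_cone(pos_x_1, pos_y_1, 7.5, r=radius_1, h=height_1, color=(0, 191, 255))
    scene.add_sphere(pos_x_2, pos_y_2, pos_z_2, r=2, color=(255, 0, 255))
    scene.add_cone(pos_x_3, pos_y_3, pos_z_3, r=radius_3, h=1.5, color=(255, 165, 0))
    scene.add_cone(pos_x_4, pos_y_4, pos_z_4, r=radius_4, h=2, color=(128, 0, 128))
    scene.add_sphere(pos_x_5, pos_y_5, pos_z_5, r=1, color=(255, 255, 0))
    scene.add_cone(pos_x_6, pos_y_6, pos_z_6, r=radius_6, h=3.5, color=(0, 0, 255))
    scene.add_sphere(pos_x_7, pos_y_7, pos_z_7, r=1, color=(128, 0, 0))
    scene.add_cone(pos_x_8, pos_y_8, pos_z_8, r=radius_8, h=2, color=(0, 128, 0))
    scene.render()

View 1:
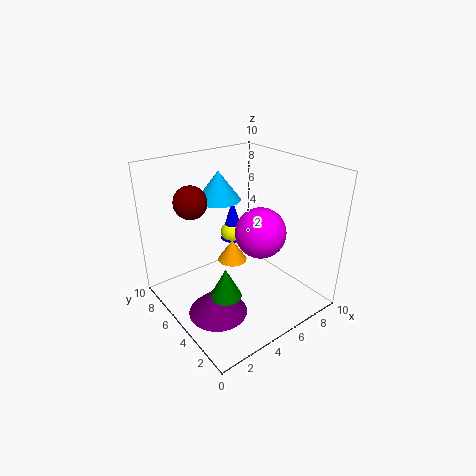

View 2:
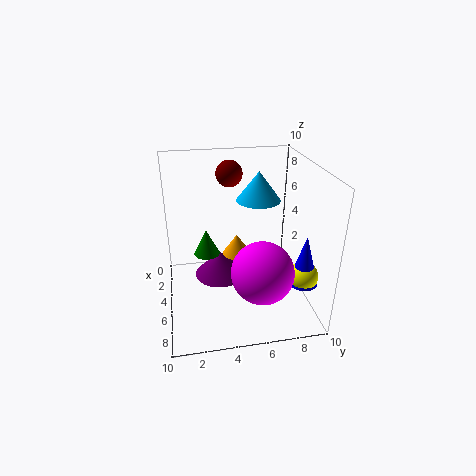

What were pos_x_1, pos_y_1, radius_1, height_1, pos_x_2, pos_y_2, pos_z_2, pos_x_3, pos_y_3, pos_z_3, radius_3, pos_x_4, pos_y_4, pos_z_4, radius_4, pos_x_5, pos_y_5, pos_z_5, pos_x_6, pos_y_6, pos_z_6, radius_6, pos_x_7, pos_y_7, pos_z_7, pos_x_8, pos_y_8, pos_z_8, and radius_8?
pos_x_1 = 4.5; pos_y_1 = 6.5; radius_1 = 1.5; height_1 = 2; pos_x_2 = 8; pos_y_2 = 6; pos_z_2 = 4; pos_x_3 = 4.5; pos_y_3 = 5; pos_z_3 = 3.5; radius_3 = 1; pos_x_4 = 2.5; pos_y_4 = 4; pos_z_4 = 0.5; radius_4 = 2; pos_x_5 = 7.5; pos_y_5 = 9; pos_z_5 = 3; pos_x_6 = 7.5; pos_y_6 = 9; pos_z_6 = 2.5; radius_6 = 1; pos_x_7 = 1.5; pos_y_7 = 5; pos_z_7 = 8.5; pos_x_8 = 2.5; pos_y_8 = 3; pos_z_8 = 2.5; radius_8 = 1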